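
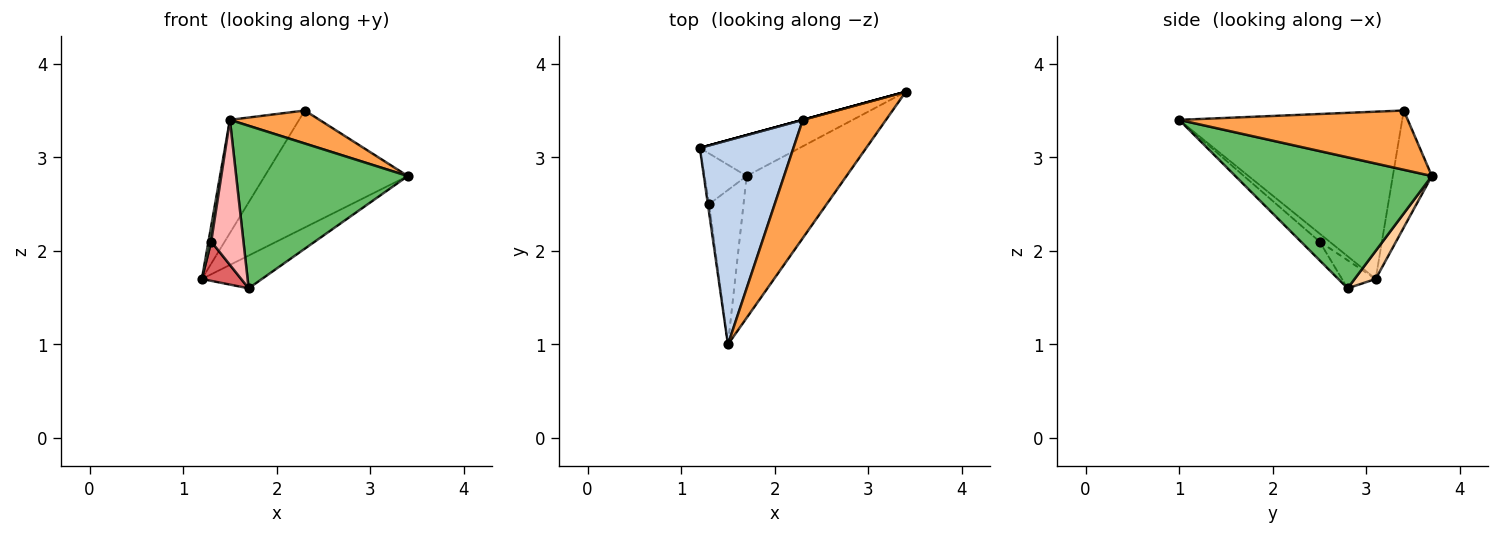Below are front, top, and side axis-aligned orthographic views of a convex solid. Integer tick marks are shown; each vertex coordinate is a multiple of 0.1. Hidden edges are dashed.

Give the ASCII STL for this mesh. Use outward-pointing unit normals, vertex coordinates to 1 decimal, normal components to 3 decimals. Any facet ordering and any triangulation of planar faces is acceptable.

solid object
 facet normal -0.263 0.965 0.000
  outer loop
   vertex 2.3 3.4 3.5
   vertex 3.4 3.7 2.8
   vertex 1.2 3.1 1.7
  endloop
 endfacet
 facet normal -0.842 0.261 0.471
  outer loop
   vertex 2.3 3.4 3.5
   vertex 1.2 3.1 1.7
   vertex 1.5 1.0 3.4
  endloop
 endfacet
 facet normal 0.566 -0.222 0.794
  outer loop
   vertex 2.3 3.4 3.5
   vertex 1.5 1.0 3.4
   vertex 3.4 3.7 2.8
  endloop
 endfacet
 facet normal 0.214 0.611 -0.762
  outer loop
   vertex 1.7 2.8 1.6
   vertex 1.2 3.1 1.7
   vertex 3.4 3.7 2.8
  endloop
 endfacet
 facet normal 0.653 -0.570 -0.498
  outer loop
   vertex 1.7 2.8 1.6
   vertex 3.4 3.7 2.8
   vertex 1.5 1.0 3.4
  endloop
 endfacet
 facet normal -0.951 -0.264 -0.159
  outer loop
   vertex 1.3 2.5 2.1
   vertex 1.5 1.0 3.4
   vertex 1.2 3.1 1.7
  endloop
 endfacet
 facet normal -0.466 -0.543 -0.699
  outer loop
   vertex 1.3 2.5 2.1
   vertex 1.2 3.1 1.7
   vertex 1.7 2.8 1.6
  endloop
 endfacet
 facet normal -0.369 -0.636 -0.677
  outer loop
   vertex 1.3 2.5 2.1
   vertex 1.7 2.8 1.6
   vertex 1.5 1.0 3.4
  endloop
 endfacet
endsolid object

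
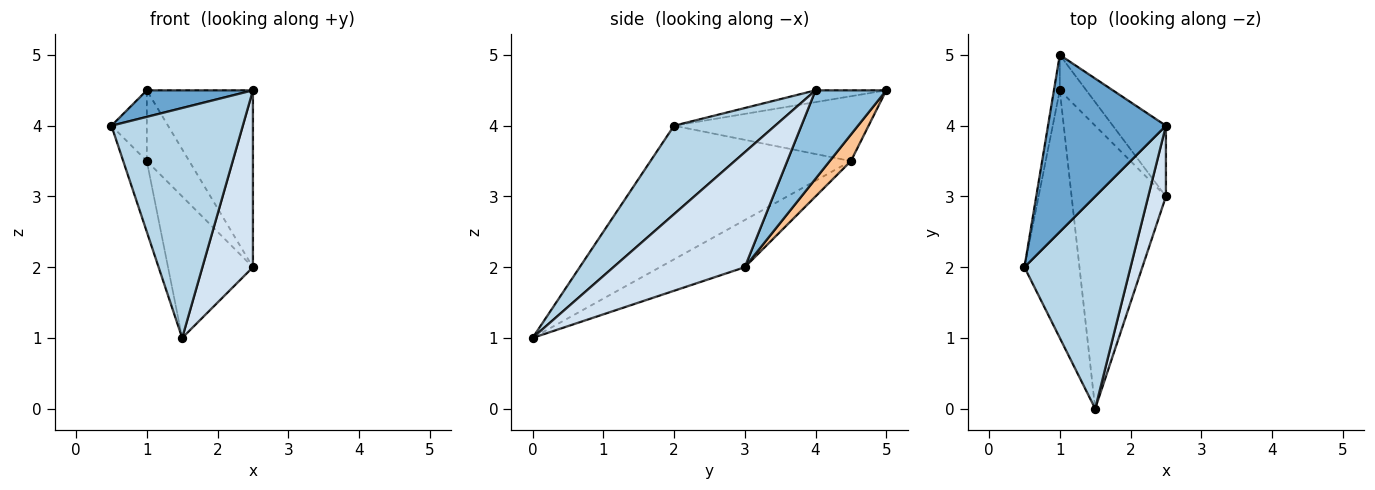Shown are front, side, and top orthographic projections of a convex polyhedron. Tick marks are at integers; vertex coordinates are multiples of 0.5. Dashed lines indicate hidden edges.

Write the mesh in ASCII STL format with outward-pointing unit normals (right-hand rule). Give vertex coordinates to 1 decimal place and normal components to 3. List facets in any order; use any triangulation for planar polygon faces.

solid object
 facet normal -0.098 -0.148 0.984
  outer loop
   vertex 2.5 4.0 4.5
   vertex 1.0 5.0 4.5
   vertex 0.5 2.0 4.0
  endloop
 endfacet
 facet normal 0.526 0.789 -0.316
  outer loop
   vertex 2.5 4.0 4.5
   vertex 2.5 3.0 2.0
   vertex 1.0 5.0 4.5
  endloop
 endfacet
 facet normal 0.492 -0.640 0.590
  outer loop
   vertex 2.5 4.0 4.5
   vertex 0.5 2.0 4.0
   vertex 1.5 0.0 1.0
  endloop
 endfacet
 facet normal 0.924 -0.355 0.142
  outer loop
   vertex 2.5 4.0 4.5
   vertex 1.5 0.0 1.0
   vertex 2.5 3.0 2.0
  endloop
 endfacet
 facet normal -0.980 0.178 -0.089
  outer loop
   vertex 1.0 4.5 3.5
   vertex 0.5 2.0 4.0
   vertex 1.0 5.0 4.5
  endloop
 endfacet
 facet normal -0.919 0.108 -0.379
  outer loop
   vertex 1.0 4.5 3.5
   vertex 1.5 0.0 1.0
   vertex 0.5 2.0 4.0
  endloop
 endfacet
 facet normal 0.408 0.816 -0.408
  outer loop
   vertex 1.0 4.5 3.5
   vertex 1.0 5.0 4.5
   vertex 2.5 3.0 2.0
  endloop
 endfacet
 facet normal -0.408 0.408 -0.816
  outer loop
   vertex 1.0 4.5 3.5
   vertex 2.5 3.0 2.0
   vertex 1.5 0.0 1.0
  endloop
 endfacet
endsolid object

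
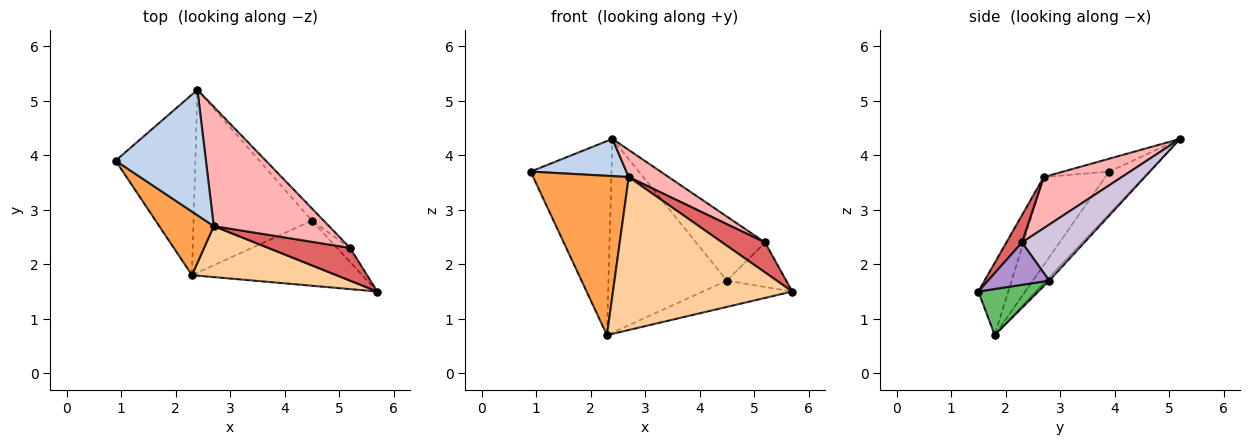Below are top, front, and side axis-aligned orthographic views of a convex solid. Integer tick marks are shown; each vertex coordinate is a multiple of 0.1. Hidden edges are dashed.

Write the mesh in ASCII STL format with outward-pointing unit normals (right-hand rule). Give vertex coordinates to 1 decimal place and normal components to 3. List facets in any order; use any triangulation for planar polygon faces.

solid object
 facet normal -0.340 0.688 -0.641
  outer loop
   vertex 2.3 1.8 0.7
   vertex 0.9 3.9 3.7
   vertex 2.4 5.2 4.3
  endloop
 endfacet
 facet normal -0.135 -0.282 0.950
  outer loop
   vertex 2.7 2.7 3.6
   vertex 2.4 5.2 4.3
   vertex 0.9 3.9 3.7
  endloop
 endfacet
 facet normal -0.514 -0.797 0.318
  outer loop
   vertex 2.7 2.7 3.6
   vertex 0.9 3.9 3.7
   vertex 2.3 1.8 0.7
  endloop
 endfacet
 facet normal -0.156 -0.937 0.312
  outer loop
   vertex 2.7 2.7 3.6
   vertex 2.3 1.8 0.7
   vertex 5.7 1.5 1.5
  endloop
 endfacet
 facet normal 0.244 0.363 -0.899
  outer loop
   vertex 4.5 2.8 1.7
   vertex 5.7 1.5 1.5
   vertex 2.3 1.8 0.7
  endloop
 endfacet
 facet normal -0.019 0.727 -0.686
  outer loop
   vertex 4.5 2.8 1.7
   vertex 2.3 1.8 0.7
   vertex 2.4 5.2 4.3
  endloop
 endfacet
 facet normal 0.239 -0.656 0.716
  outer loop
   vertex 5.2 2.3 2.4
   vertex 2.7 2.7 3.6
   vertex 5.7 1.5 1.5
  endloop
 endfacet
 facet normal 0.397 -0.203 0.895
  outer loop
   vertex 5.2 2.3 2.4
   vertex 2.4 5.2 4.3
   vertex 2.7 2.7 3.6
  endloop
 endfacet
 facet normal 0.701 0.680 -0.215
  outer loop
   vertex 5.2 2.3 2.4
   vertex 5.7 1.5 1.5
   vertex 4.5 2.8 1.7
  endloop
 endfacet
 facet normal 0.665 0.734 -0.141
  outer loop
   vertex 5.2 2.3 2.4
   vertex 4.5 2.8 1.7
   vertex 2.4 5.2 4.3
  endloop
 endfacet
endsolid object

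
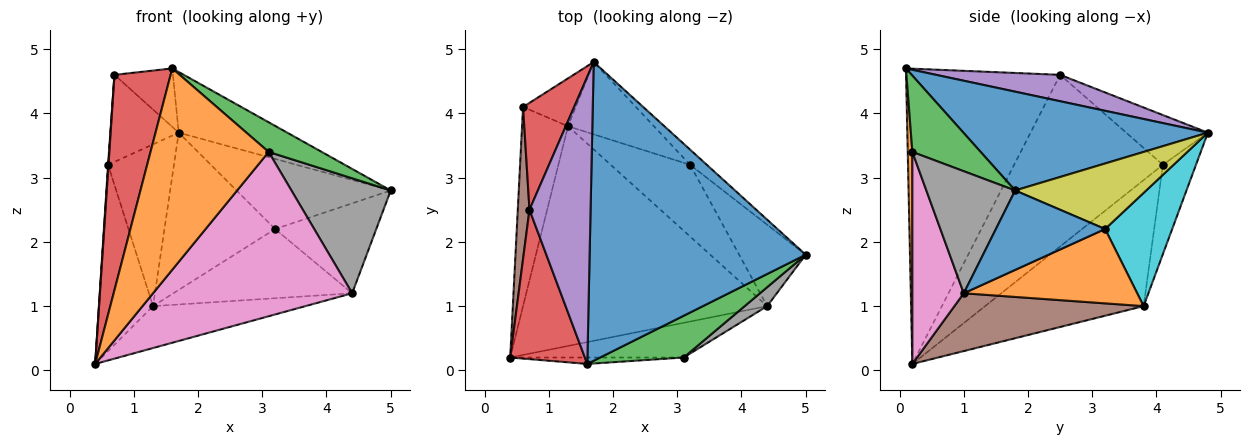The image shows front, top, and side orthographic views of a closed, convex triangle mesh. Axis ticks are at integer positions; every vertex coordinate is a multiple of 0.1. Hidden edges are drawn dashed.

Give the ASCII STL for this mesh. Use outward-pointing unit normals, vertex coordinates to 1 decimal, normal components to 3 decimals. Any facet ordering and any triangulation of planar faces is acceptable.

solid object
 facet normal 0.409 0.182 0.894
  outer loop
   vertex 1.6 0.1 4.7
   vertex 5.0 1.8 2.8
   vertex 1.7 4.8 3.7
  endloop
 endfacet
 facet normal 0.039 -0.999 -0.032
  outer loop
   vertex 3.1 0.2 3.4
   vertex 1.6 0.1 4.7
   vertex 0.4 0.2 0.1
  endloop
 endfacet
 facet normal 0.598 -0.464 0.654
  outer loop
   vertex 3.1 0.2 3.4
   vertex 5.0 1.8 2.8
   vertex 1.6 0.1 4.7
  endloop
 endfacet
 facet normal -0.914 -0.333 0.231
  outer loop
   vertex 0.7 2.5 4.6
   vertex 0.4 0.2 0.1
   vertex 1.6 0.1 4.7
  endloop
 endfacet
 facet normal 0.390 0.184 0.902
  outer loop
   vertex 0.7 2.5 4.6
   vertex 1.6 0.1 4.7
   vertex 1.7 4.8 3.7
  endloop
 endfacet
 facet normal 0.227 0.183 -0.957
  outer loop
   vertex 4.4 1.0 1.2
   vertex 0.4 0.2 0.1
   vertex 1.3 3.8 1.0
  endloop
 endfacet
 facet normal 0.245 -0.949 -0.200
  outer loop
   vertex 4.4 1.0 1.2
   vertex 3.1 0.2 3.4
   vertex 0.4 0.2 0.1
  endloop
 endfacet
 facet normal 0.662 -0.740 0.122
  outer loop
   vertex 4.4 1.0 1.2
   vertex 5.0 1.8 2.8
   vertex 3.1 0.2 3.4
  endloop
 endfacet
 facet normal 0.639 0.752 -0.163
  outer loop
   vertex 3.2 3.2 2.2
   vertex 1.7 4.8 3.7
   vertex 5.0 1.8 2.8
  endloop
 endfacet
 facet normal 0.483 0.796 -0.366
  outer loop
   vertex 3.2 3.2 2.2
   vertex 1.3 3.8 1.0
   vertex 1.7 4.8 3.7
  endloop
 endfacet
 facet normal 0.625 0.579 -0.524
  outer loop
   vertex 3.2 3.2 2.2
   vertex 5.0 1.8 2.8
   vertex 4.4 1.0 1.2
  endloop
 endfacet
 facet normal 0.559 0.576 -0.597
  outer loop
   vertex 3.2 3.2 2.2
   vertex 4.4 1.0 1.2
   vertex 1.3 3.8 1.0
  endloop
 endfacet
 facet normal -0.434 0.864 -0.256
  outer loop
   vertex 0.6 4.1 3.2
   vertex 1.7 4.8 3.7
   vertex 1.3 3.8 1.0
  endloop
 endfacet
 facet normal -0.602 0.504 0.619
  outer loop
   vertex 0.6 4.1 3.2
   vertex 0.7 2.5 4.6
   vertex 1.7 4.8 3.7
  endloop
 endfacet
 facet normal -0.895 0.305 -0.326
  outer loop
   vertex 0.6 4.1 3.2
   vertex 1.3 3.8 1.0
   vertex 0.4 0.2 0.1
  endloop
 endfacet
 facet normal -0.998 -0.003 0.068
  outer loop
   vertex 0.6 4.1 3.2
   vertex 0.4 0.2 0.1
   vertex 0.7 2.5 4.6
  endloop
 endfacet
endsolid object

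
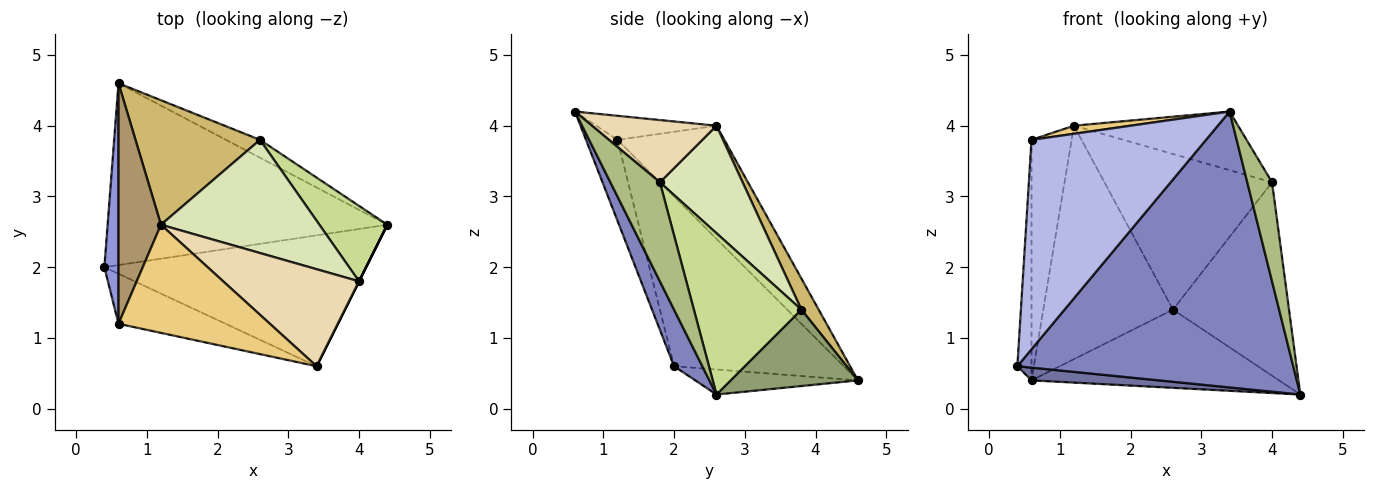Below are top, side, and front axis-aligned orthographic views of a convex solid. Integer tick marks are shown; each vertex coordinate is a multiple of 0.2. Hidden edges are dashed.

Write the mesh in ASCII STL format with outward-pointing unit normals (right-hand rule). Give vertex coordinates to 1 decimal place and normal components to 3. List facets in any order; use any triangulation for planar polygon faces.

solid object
 facet normal -0.089 -0.070 -0.994
  outer loop
   vertex 0.6 4.6 0.4
   vertex 4.4 2.6 0.2
   vertex 0.4 2.0 0.6
  endloop
 endfacet
 facet normal 0.092 -0.900 -0.427
  outer loop
   vertex 3.4 0.6 4.2
   vertex 0.4 2.0 0.6
   vertex 4.4 2.6 0.2
  endloop
 endfacet
 facet normal -0.993 0.083 0.083
  outer loop
   vertex 0.6 1.2 3.8
   vertex 0.6 4.6 0.4
   vertex 0.4 2.0 0.6
  endloop
 endfacet
 facet normal -0.173 -0.958 -0.229
  outer loop
   vertex 0.6 1.2 3.8
   vertex 0.4 2.0 0.6
   vertex 3.4 0.6 4.2
  endloop
 endfacet
 facet normal 0.448 0.871 -0.199
  outer loop
   vertex 2.6 3.8 1.4
   vertex 4.4 2.6 0.2
   vertex 0.6 4.6 0.4
  endloop
 endfacet
 facet normal 0.894 -0.447 0.000
  outer loop
   vertex 4.0 1.8 3.2
   vertex 3.4 0.6 4.2
   vertex 4.4 2.6 0.2
  endloop
 endfacet
 facet normal 0.654 0.705 0.275
  outer loop
   vertex 4.0 1.8 3.2
   vertex 4.4 2.6 0.2
   vertex 2.6 3.8 1.4
  endloop
 endfacet
 facet normal 0.371 0.751 0.546
  outer loop
   vertex 1.2 2.6 4.0
   vertex 4.0 1.8 3.2
   vertex 2.6 3.8 1.4
  endloop
 endfacet
 facet normal -0.883 0.331 0.331
  outer loop
   vertex 1.2 2.6 4.0
   vertex 0.6 4.6 0.4
   vertex 0.6 1.2 3.8
  endloop
 endfacet
 facet normal 0.117 0.876 0.467
  outer loop
   vertex 1.2 2.6 4.0
   vertex 2.6 3.8 1.4
   vertex 0.6 4.6 0.4
  endloop
 endfacet
 facet normal -0.156 -0.074 0.985
  outer loop
   vertex 1.2 2.6 4.0
   vertex 0.6 1.2 3.8
   vertex 3.4 0.6 4.2
  endloop
 endfacet
 facet normal 0.365 0.481 0.797
  outer loop
   vertex 1.2 2.6 4.0
   vertex 3.4 0.6 4.2
   vertex 4.0 1.8 3.2
  endloop
 endfacet
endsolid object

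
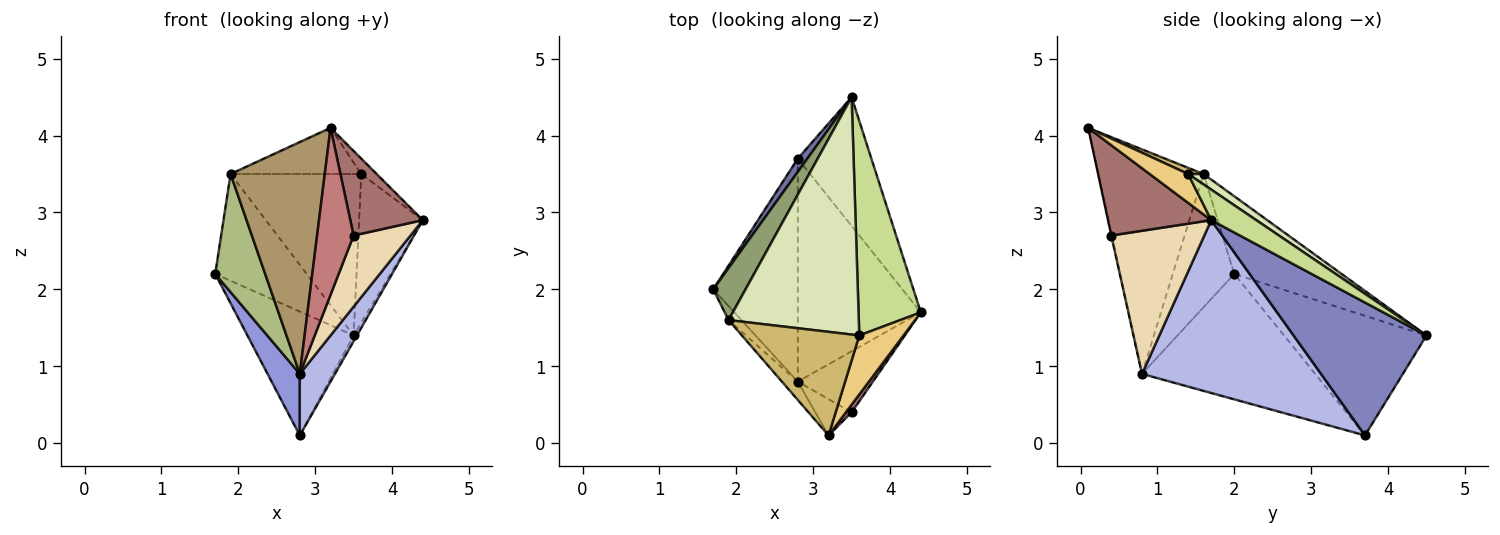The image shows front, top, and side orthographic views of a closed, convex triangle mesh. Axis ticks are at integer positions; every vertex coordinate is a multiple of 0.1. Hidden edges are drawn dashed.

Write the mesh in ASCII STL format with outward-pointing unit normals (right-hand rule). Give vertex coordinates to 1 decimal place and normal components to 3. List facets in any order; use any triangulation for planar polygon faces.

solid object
 facet normal -0.800 0.596 0.064
  outer loop
   vertex 2.8 3.7 0.1
   vertex 1.7 2.0 2.2
   vertex 3.5 4.5 1.4
  endloop
 endfacet
 facet normal 0.875 0.022 -0.484
  outer loop
   vertex 2.8 3.7 0.1
   vertex 3.5 4.5 1.4
   vertex 4.4 1.7 2.9
  endloop
 endfacet
 facet normal -0.819 -0.152 -0.553
  outer loop
   vertex 2.8 0.8 0.9
   vertex 1.7 2.0 2.2
   vertex 2.8 3.7 0.1
  endloop
 endfacet
 facet normal 0.805 -0.158 -0.573
  outer loop
   vertex 2.8 0.8 0.9
   vertex 2.8 3.7 0.1
   vertex 4.4 1.7 2.9
  endloop
 endfacet
 facet normal -0.725 0.619 0.302
  outer loop
   vertex 1.9 1.6 3.5
   vertex 3.5 4.5 1.4
   vertex 1.7 2.0 2.2
  endloop
 endfacet
 facet normal -0.774 -0.629 -0.074
  outer loop
   vertex 1.9 1.6 3.5
   vertex 1.7 2.0 2.2
   vertex 2.8 0.8 0.9
  endloop
 endfacet
 facet normal 0.374 0.528 0.762
  outer loop
   vertex 3.6 1.4 3.5
   vertex 4.4 1.7 2.9
   vertex 3.5 4.5 1.4
  endloop
 endfacet
 facet normal 0.066 0.561 0.825
  outer loop
   vertex 3.6 1.4 3.5
   vertex 3.5 4.5 1.4
   vertex 1.9 1.6 3.5
  endloop
 endfacet
 facet normal -0.744 -0.666 -0.053
  outer loop
   vertex 3.2 0.1 4.1
   vertex 1.9 1.6 3.5
   vertex 2.8 0.8 0.9
  endloop
 endfacet
 facet normal 0.048 0.406 0.912
  outer loop
   vertex 3.2 0.1 4.1
   vertex 3.6 1.4 3.5
   vertex 1.9 1.6 3.5
  endloop
 endfacet
 facet normal 0.534 0.213 0.818
  outer loop
   vertex 3.2 0.1 4.1
   vertex 4.4 1.7 2.9
   vertex 3.6 1.4 3.5
  endloop
 endfacet
 facet normal 0.779 -0.476 -0.409
  outer loop
   vertex 3.5 0.4 2.7
   vertex 2.8 0.8 0.9
   vertex 4.4 1.7 2.9
  endloop
 endfacet
 facet normal 0.817 -0.574 0.052
  outer loop
   vertex 3.5 0.4 2.7
   vertex 4.4 1.7 2.9
   vertex 3.2 0.1 4.1
  endloop
 endfacet
 facet normal -0.013 -0.977 -0.212
  outer loop
   vertex 3.5 0.4 2.7
   vertex 3.2 0.1 4.1
   vertex 2.8 0.8 0.9
  endloop
 endfacet
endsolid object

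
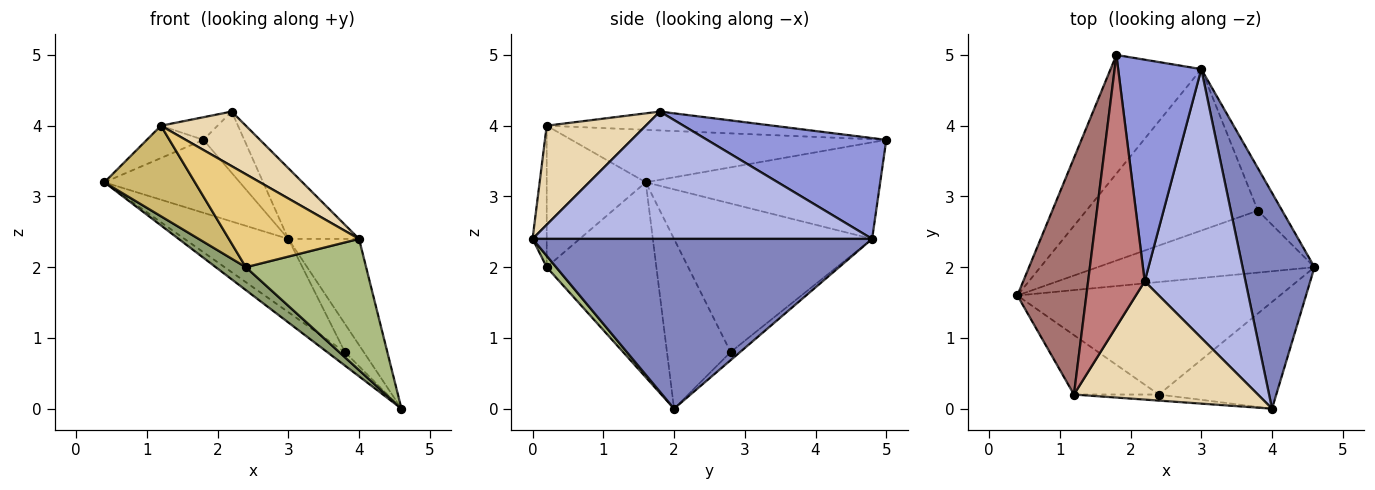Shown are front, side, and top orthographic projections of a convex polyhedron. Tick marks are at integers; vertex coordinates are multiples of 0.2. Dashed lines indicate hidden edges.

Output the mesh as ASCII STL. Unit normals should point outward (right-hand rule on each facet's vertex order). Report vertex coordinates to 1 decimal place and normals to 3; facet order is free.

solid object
 facet normal -0.672 0.388 -0.631
  outer loop
   vertex 3.0 4.8 2.4
   vertex 0.4 1.6 3.2
   vertex 1.8 5.0 3.8
  endloop
 endfacet
 facet normal 0.904 0.188 0.383
  outer loop
   vertex 3.0 4.8 2.4
   vertex 4.0 0.0 2.4
   vertex 4.6 2.0 0.0
  endloop
 endfacet
 facet normal 0.760 0.173 0.627
  outer loop
   vertex 3.0 4.8 2.4
   vertex 1.8 5.0 3.8
   vertex 2.2 1.8 4.2
  endloop
 endfacet
 facet normal 0.774 0.161 0.613
  outer loop
   vertex 3.0 4.8 2.4
   vertex 2.2 1.8 4.2
   vertex 4.0 0.0 2.4
  endloop
 endfacet
 facet normal -0.588 -0.161 -0.792
  outer loop
   vertex 2.4 0.2 2.0
   vertex 0.4 1.6 3.2
   vertex 4.6 2.0 0.0
  endloop
 endfacet
 facet normal 0.061 -0.774 -0.630
  outer loop
   vertex 2.4 0.2 2.0
   vertex 4.6 2.0 0.0
   vertex 4.0 0.0 2.4
  endloop
 endfacet
 facet normal -0.607 0.169 -0.776
  outer loop
   vertex 3.8 2.8 0.8
   vertex 4.6 2.0 0.0
   vertex 0.4 1.6 3.2
  endloop
 endfacet
 facet normal -0.619 0.324 -0.715
  outer loop
   vertex 3.8 2.8 0.8
   vertex 0.4 1.6 3.2
   vertex 3.0 4.8 2.4
  endloop
 endfacet
 facet normal -0.267 0.535 -0.802
  outer loop
   vertex 3.8 2.8 0.8
   vertex 3.0 4.8 2.4
   vertex 4.6 2.0 0.0
  endloop
 endfacet
 facet normal -0.675 -0.617 -0.405
  outer loop
   vertex 1.2 0.2 4.0
   vertex 0.4 1.6 3.2
   vertex 2.4 0.2 2.0
  endloop
 endfacet
 facet normal -0.108 -0.992 -0.065
  outer loop
   vertex 1.2 0.2 4.0
   vertex 2.4 0.2 2.0
   vertex 4.0 0.0 2.4
  endloop
 endfacet
 facet normal 0.439 -0.376 0.816
  outer loop
   vertex 1.2 0.2 4.0
   vertex 4.0 0.0 2.4
   vertex 2.2 1.8 4.2
  endloop
 endfacet
 facet normal -0.602 0.108 0.791
  outer loop
   vertex 1.2 0.2 4.0
   vertex 1.8 5.0 3.8
   vertex 0.4 1.6 3.2
  endloop
 endfacet
 facet normal -0.315 0.079 0.946
  outer loop
   vertex 1.2 0.2 4.0
   vertex 2.2 1.8 4.2
   vertex 1.8 5.0 3.8
  endloop
 endfacet
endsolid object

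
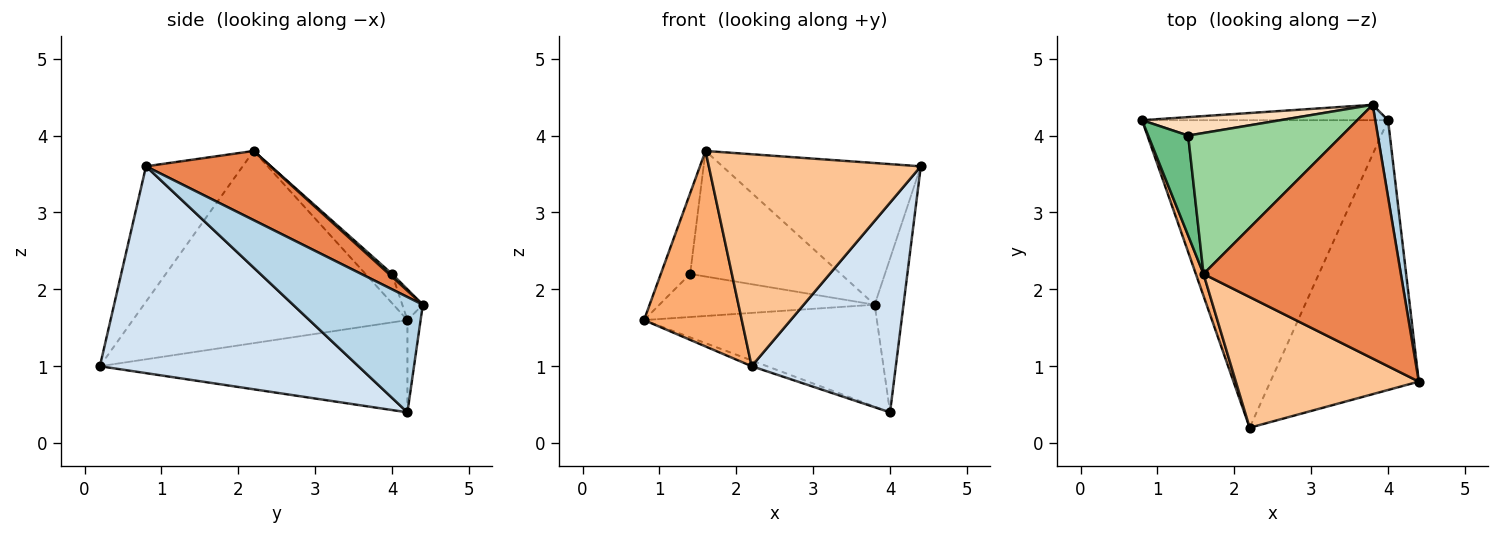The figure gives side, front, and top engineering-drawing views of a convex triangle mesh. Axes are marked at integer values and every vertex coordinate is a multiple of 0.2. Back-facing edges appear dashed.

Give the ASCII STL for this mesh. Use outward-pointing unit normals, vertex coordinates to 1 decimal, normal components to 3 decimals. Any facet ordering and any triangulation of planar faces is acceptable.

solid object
 facet normal -0.056 0.987 -0.149
  outer loop
   vertex 4.0 4.2 0.4
   vertex 0.8 4.2 1.6
   vertex 3.8 4.4 1.8
  endloop
 endfacet
 facet normal -0.351 0.018 -0.936
  outer loop
   vertex 4.0 4.2 0.4
   vertex 2.2 0.2 1.0
   vertex 0.8 4.2 1.6
  endloop
 endfacet
 facet normal 0.970 0.216 0.108
  outer loop
   vertex 4.0 4.2 0.4
   vertex 3.8 4.4 1.8
   vertex 4.4 0.8 3.6
  endloop
 endfacet
 facet normal 0.740 -0.413 -0.531
  outer loop
   vertex 4.0 4.2 0.4
   vertex 4.4 0.8 3.6
   vertex 2.2 0.2 1.0
  endloop
 endfacet
 facet normal 0.293 0.466 0.835
  outer loop
   vertex 1.6 2.2 3.8
   vertex 4.4 0.8 3.6
   vertex 3.8 4.4 1.8
  endloop
 endfacet
 facet normal -0.941 -0.335 0.038
  outer loop
   vertex 1.6 2.2 3.8
   vertex 0.8 4.2 1.6
   vertex 2.2 0.2 1.0
  endloop
 endfacet
 facet normal -0.362 -0.794 0.489
  outer loop
   vertex 1.6 2.2 3.8
   vertex 2.2 0.2 1.0
   vertex 4.4 0.8 3.6
  endloop
 endfacet
 facet normal -0.087 0.916 0.392
  outer loop
   vertex 1.4 4.0 2.2
   vertex 3.8 4.4 1.8
   vertex 0.8 4.2 1.6
  endloop
 endfacet
 facet normal -0.494 0.546 0.676
  outer loop
   vertex 1.4 4.0 2.2
   vertex 0.8 4.2 1.6
   vertex 1.6 2.2 3.8
  endloop
 endfacet
 facet normal 0.014 0.665 0.747
  outer loop
   vertex 1.4 4.0 2.2
   vertex 1.6 2.2 3.8
   vertex 3.8 4.4 1.8
  endloop
 endfacet
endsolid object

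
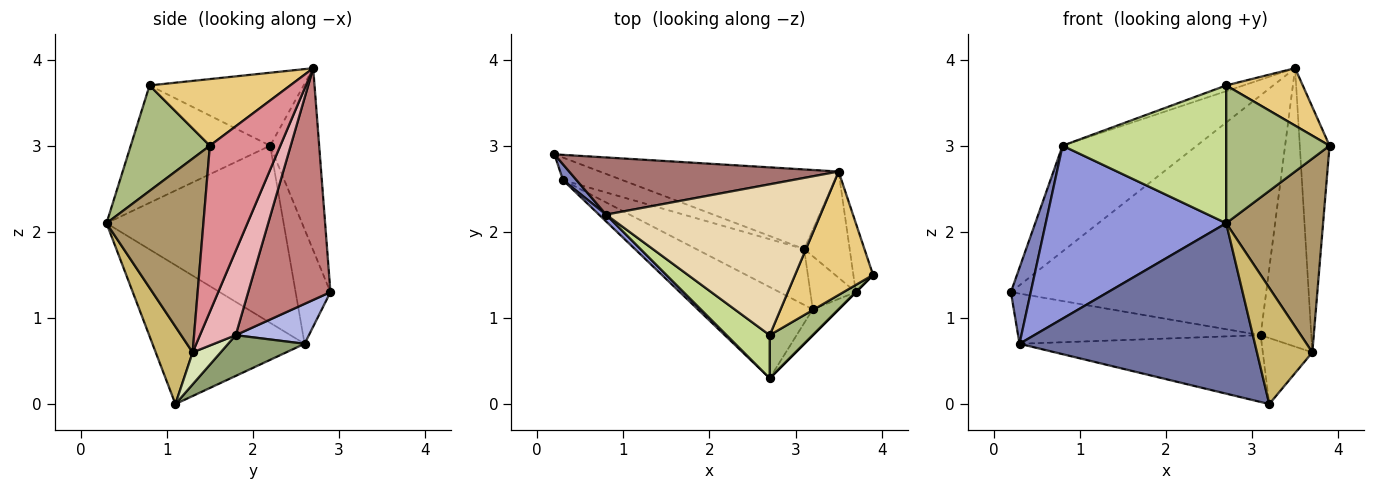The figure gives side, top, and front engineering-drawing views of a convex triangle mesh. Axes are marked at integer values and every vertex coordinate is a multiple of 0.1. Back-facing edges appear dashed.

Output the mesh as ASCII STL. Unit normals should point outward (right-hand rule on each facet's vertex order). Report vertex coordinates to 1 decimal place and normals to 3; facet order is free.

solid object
 facet normal -0.495 -0.766 -0.410
  outer loop
   vertex 0.3 2.6 0.7
   vertex 3.2 1.1 0.0
   vertex 2.7 0.3 2.1
  endloop
 endfacet
 facet normal -0.864 -0.493 0.102
  outer loop
   vertex 0.3 2.6 0.7
   vertex 0.8 2.2 3.0
   vertex 0.2 2.9 1.3
  endloop
 endfacet
 facet normal -0.700 -0.713 0.028
  outer loop
   vertex 0.3 2.6 0.7
   vertex 2.7 0.3 2.1
   vertex 0.8 2.2 3.0
  endloop
 endfacet
 facet normal 0.265 0.879 -0.395
  outer loop
   vertex 0.3 2.6 0.7
   vertex 0.2 2.9 1.3
   vertex 3.1 1.8 0.8
  endloop
 endfacet
 facet normal 0.235 0.746 -0.623
  outer loop
   vertex 0.3 2.6 0.7
   vertex 3.1 1.8 0.8
   vertex 3.2 1.1 0.0
  endloop
 endfacet
 facet normal 0.590 -0.771 0.241
  outer loop
   vertex 2.7 0.8 3.7
   vertex 2.7 0.3 2.1
   vertex 3.9 1.5 3.0
  endloop
 endfacet
 facet normal -0.631 -0.741 0.231
  outer loop
   vertex 2.7 0.8 3.7
   vertex 0.8 2.2 3.0
   vertex 2.7 0.3 2.1
  endloop
 endfacet
 facet normal 0.403 0.713 -0.574
  outer loop
   vertex 3.7 1.3 0.6
   vertex 3.2 1.1 0.0
   vertex 3.1 1.8 0.8
  endloop
 endfacet
 facet normal 0.707 -0.707 0.000
  outer loop
   vertex 3.7 1.3 0.6
   vertex 3.9 1.5 3.0
   vertex 2.7 0.3 2.1
  endloop
 endfacet
 facet normal 0.545 -0.818 -0.182
  outer loop
   vertex 3.7 1.3 0.6
   vertex 2.7 0.3 2.1
   vertex 3.2 1.1 0.0
  endloop
 endfacet
 facet normal 0.613 -0.333 0.717
  outer loop
   vertex 3.5 2.7 3.9
   vertex 2.7 0.8 3.7
   vertex 3.9 1.5 3.0
  endloop
 endfacet
 facet normal -0.322 0.036 0.946
  outer loop
   vertex 3.5 2.7 3.9
   vertex 0.8 2.2 3.0
   vertex 2.7 0.8 3.7
  endloop
 endfacet
 facet normal -0.306 0.837 0.453
  outer loop
   vertex 3.5 2.7 3.9
   vertex 0.2 2.9 1.3
   vertex 0.8 2.2 3.0
  endloop
 endfacet
 facet normal 0.292 0.908 -0.301
  outer loop
   vertex 3.5 2.7 3.9
   vertex 3.1 1.8 0.8
   vertex 0.2 2.9 1.3
  endloop
 endfacet
 facet normal 0.916 0.387 -0.109
  outer loop
   vertex 3.5 2.7 3.9
   vertex 3.9 1.5 3.0
   vertex 3.7 1.3 0.6
  endloop
 endfacet
 facet normal 0.551 0.780 -0.297
  outer loop
   vertex 3.5 2.7 3.9
   vertex 3.7 1.3 0.6
   vertex 3.1 1.8 0.8
  endloop
 endfacet
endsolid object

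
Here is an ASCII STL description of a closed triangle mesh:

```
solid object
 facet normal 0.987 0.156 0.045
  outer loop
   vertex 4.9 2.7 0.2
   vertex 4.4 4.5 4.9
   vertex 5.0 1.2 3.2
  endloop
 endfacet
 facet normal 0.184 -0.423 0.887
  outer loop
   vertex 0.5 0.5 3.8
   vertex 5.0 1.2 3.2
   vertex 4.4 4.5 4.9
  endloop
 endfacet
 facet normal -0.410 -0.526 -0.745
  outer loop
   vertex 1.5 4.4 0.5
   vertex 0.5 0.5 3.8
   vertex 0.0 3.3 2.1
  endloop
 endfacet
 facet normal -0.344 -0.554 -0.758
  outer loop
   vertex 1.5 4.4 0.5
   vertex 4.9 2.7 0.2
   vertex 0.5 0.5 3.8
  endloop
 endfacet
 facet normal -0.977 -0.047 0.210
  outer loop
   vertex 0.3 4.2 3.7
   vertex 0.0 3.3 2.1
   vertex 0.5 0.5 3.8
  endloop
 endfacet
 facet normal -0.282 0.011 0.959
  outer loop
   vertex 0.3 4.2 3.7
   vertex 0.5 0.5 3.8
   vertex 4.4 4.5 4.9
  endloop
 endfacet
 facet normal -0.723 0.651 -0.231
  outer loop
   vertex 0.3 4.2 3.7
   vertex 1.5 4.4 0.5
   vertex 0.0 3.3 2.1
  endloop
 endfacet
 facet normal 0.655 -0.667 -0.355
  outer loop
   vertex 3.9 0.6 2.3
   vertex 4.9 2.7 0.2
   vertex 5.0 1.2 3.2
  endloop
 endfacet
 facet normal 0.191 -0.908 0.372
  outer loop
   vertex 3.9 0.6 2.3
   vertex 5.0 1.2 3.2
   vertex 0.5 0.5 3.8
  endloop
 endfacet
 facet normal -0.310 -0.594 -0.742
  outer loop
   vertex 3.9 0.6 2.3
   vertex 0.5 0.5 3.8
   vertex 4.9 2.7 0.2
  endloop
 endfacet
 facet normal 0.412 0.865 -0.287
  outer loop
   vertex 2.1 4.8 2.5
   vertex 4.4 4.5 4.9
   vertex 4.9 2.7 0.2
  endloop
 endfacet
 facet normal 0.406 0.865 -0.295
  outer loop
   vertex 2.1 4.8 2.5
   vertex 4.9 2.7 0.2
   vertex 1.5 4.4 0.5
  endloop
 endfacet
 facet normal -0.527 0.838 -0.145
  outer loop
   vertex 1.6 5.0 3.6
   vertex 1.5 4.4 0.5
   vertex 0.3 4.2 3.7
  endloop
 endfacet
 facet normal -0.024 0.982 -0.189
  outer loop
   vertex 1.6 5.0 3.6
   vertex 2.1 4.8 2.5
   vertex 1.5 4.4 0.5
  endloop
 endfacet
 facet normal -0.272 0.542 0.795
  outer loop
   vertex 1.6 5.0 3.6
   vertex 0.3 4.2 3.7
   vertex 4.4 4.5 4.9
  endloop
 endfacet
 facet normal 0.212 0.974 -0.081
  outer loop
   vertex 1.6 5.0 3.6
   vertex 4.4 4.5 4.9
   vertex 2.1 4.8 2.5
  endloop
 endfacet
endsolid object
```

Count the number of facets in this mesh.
16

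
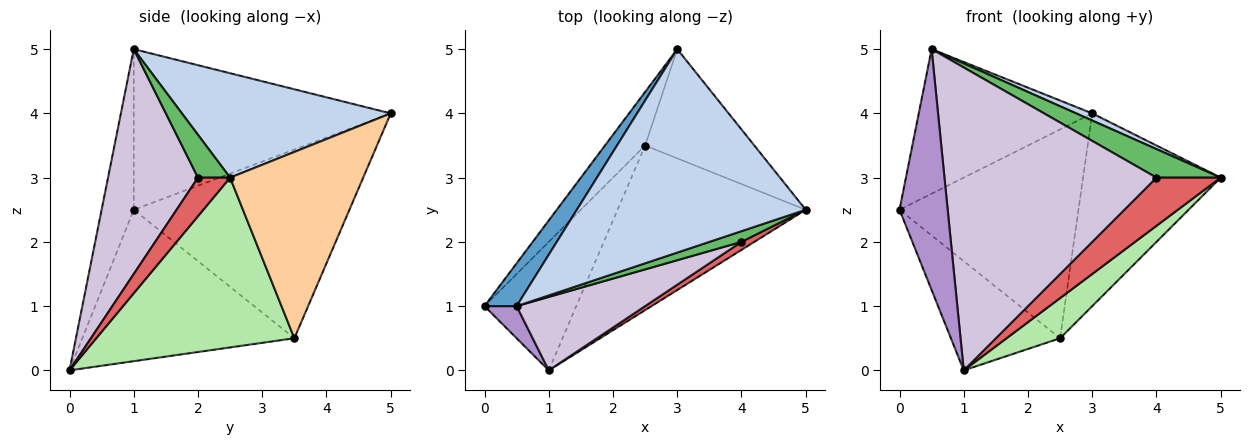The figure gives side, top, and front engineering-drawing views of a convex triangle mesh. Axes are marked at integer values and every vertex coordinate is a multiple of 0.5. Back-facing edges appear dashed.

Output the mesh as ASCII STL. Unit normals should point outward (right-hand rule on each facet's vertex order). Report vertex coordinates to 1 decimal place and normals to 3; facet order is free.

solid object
 facet normal -0.818 0.552 0.164
  outer loop
   vertex 0.5 1.0 5.0
   vertex 3.0 5.0 4.0
   vertex 0.0 1.0 2.5
  endloop
 endfacet
 facet normal 0.415 -0.032 0.909
  outer loop
   vertex 0.5 1.0 5.0
   vertex 5.0 2.5 3.0
   vertex 3.0 5.0 4.0
  endloop
 endfacet
 facet normal -0.759 0.630 -0.162
  outer loop
   vertex 2.5 3.5 0.5
   vertex 0.0 1.0 2.5
   vertex 3.0 5.0 4.0
  endloop
 endfacet
 facet normal 0.644 0.666 -0.377
  outer loop
   vertex 2.5 3.5 0.5
   vertex 3.0 5.0 4.0
   vertex 5.0 2.5 3.0
  endloop
 endfacet
 facet normal 0.424 -0.848 0.318
  outer loop
   vertex 4.0 2.0 3.0
   vertex 5.0 2.5 3.0
   vertex 0.5 1.0 5.0
  endloop
 endfacet
 facet normal 0.659 -0.178 -0.731
  outer loop
   vertex 1.0 0.0 0.0
   vertex 2.5 3.5 0.5
   vertex 5.0 2.5 3.0
  endloop
 endfacet
 facet normal 0.442 -0.885 0.147
  outer loop
   vertex 1.0 0.0 0.0
   vertex 5.0 2.5 3.0
   vertex 4.0 2.0 3.0
  endloop
 endfacet
 facet normal -0.783 0.403 -0.474
  outer loop
   vertex 1.0 0.0 0.0
   vertex 0.0 1.0 2.5
   vertex 2.5 3.5 0.5
  endloop
 endfacet
 facet normal -0.551 -0.827 0.110
  outer loop
   vertex 1.0 0.0 0.0
   vertex 0.5 1.0 5.0
   vertex 0.0 1.0 2.5
  endloop
 endfacet
 facet normal 0.381 -0.898 0.218
  outer loop
   vertex 1.0 0.0 0.0
   vertex 4.0 2.0 3.0
   vertex 0.5 1.0 5.0
  endloop
 endfacet
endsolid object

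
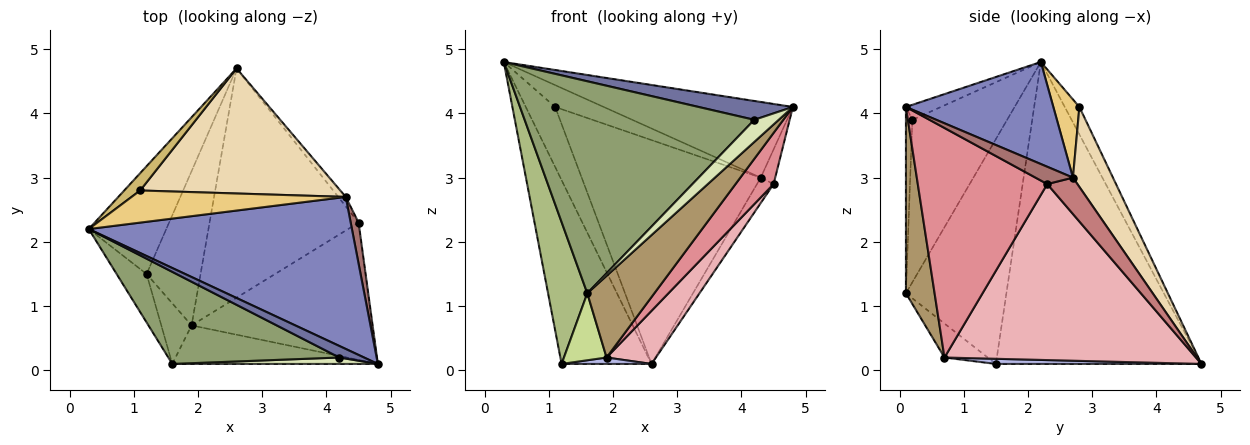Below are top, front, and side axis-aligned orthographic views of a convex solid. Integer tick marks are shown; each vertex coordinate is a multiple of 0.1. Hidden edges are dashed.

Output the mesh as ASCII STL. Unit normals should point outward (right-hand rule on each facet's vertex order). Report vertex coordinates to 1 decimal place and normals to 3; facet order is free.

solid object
 facet normal -0.302 -0.813 0.499
  outer loop
   vertex 4.2 0.2 3.9
   vertex 4.8 0.1 4.1
   vertex 0.3 2.2 4.8
  endloop
 endfacet
 facet normal 0.328 0.421 0.846
  outer loop
   vertex 4.3 2.7 3.0
   vertex 0.3 2.2 4.8
   vertex 4.8 0.1 4.1
  endloop
 endfacet
 facet normal -0.892 0.390 -0.229
  outer loop
   vertex 1.2 1.5 0.1
   vertex 0.3 2.2 4.8
   vertex 2.6 4.7 0.1
  endloop
 endfacet
 facet normal 0.095 -0.041 -0.995
  outer loop
   vertex 1.2 1.5 0.1
   vertex 2.6 4.7 0.1
   vertex 1.9 0.7 0.2
  endloop
 endfacet
 facet normal -0.354 -0.858 0.373
  outer loop
   vertex 1.6 0.1 1.2
   vertex 4.2 0.2 3.9
   vertex 0.3 2.2 4.8
  endloop
 endfacet
 facet normal -0.924 -0.361 -0.123
  outer loop
   vertex 1.6 0.1 1.2
   vertex 0.3 2.2 4.8
   vertex 1.2 1.5 0.1
  endloop
 endfacet
 facet normal -0.601 -0.593 -0.536
  outer loop
   vertex 1.6 0.1 1.2
   vertex 1.2 1.5 0.1
   vertex 1.9 0.7 0.2
  endloop
 endfacet
 facet normal -0.245 -0.931 0.271
  outer loop
   vertex 1.6 0.1 1.2
   vertex 4.8 0.1 4.1
   vertex 4.2 0.2 3.9
  endloop
 endfacet
 facet normal 0.361 -0.844 -0.398
  outer loop
   vertex 1.6 0.1 1.2
   vertex 1.9 0.7 0.2
   vertex 4.8 0.1 4.1
  endloop
 endfacet
 facet normal -0.431 0.867 0.250
  outer loop
   vertex 1.1 2.8 4.1
   vertex 2.6 4.7 0.1
   vertex 0.3 2.2 4.8
  endloop
 endfacet
 facet normal 0.289 0.538 0.792
  outer loop
   vertex 1.1 2.8 4.1
   vertex 0.3 2.2 4.8
   vertex 4.3 2.7 3.0
  endloop
 endfacet
 facet normal 0.191 0.857 0.479
  outer loop
   vertex 1.1 2.8 4.1
   vertex 4.3 2.7 3.0
   vertex 2.6 4.7 0.1
  endloop
 endfacet
 facet normal 0.858 0.331 0.392
  outer loop
   vertex 4.5 2.3 2.9
   vertex 4.3 2.7 3.0
   vertex 4.8 0.1 4.1
  endloop
 endfacet
 facet normal 0.862 0.475 -0.177
  outer loop
   vertex 4.5 2.3 2.9
   vertex 2.6 4.7 0.1
   vertex 4.3 2.7 3.0
  endloop
 endfacet
 facet normal 0.765 -0.225 -0.603
  outer loop
   vertex 4.5 2.3 2.9
   vertex 4.8 0.1 4.1
   vertex 1.9 0.7 0.2
  endloop
 endfacet
 facet normal 0.755 -0.148 -0.639
  outer loop
   vertex 4.5 2.3 2.9
   vertex 1.9 0.7 0.2
   vertex 2.6 4.7 0.1
  endloop
 endfacet
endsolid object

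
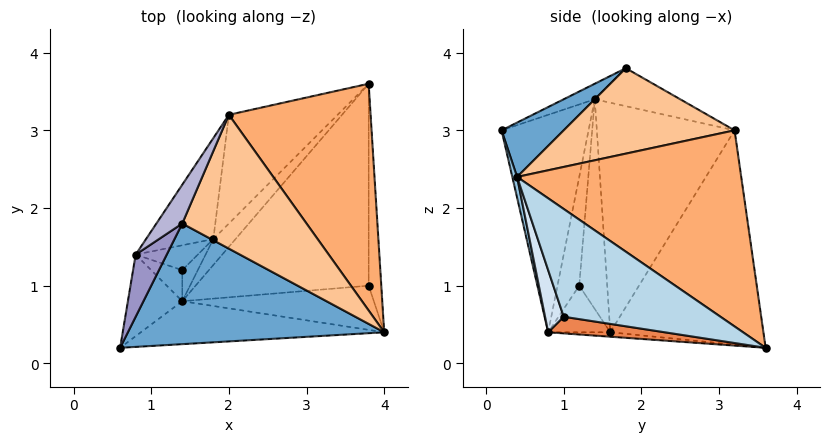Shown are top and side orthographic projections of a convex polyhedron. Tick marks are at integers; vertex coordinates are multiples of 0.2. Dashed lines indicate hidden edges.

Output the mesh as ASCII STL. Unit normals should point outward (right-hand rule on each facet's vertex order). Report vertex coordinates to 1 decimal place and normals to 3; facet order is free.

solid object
 facet normal 0.178 -0.510 0.841
  outer loop
   vertex 1.4 1.8 3.8
   vertex 0.6 0.2 3.0
   vertex 4.0 0.4 2.4
  endloop
 endfacet
 facet normal 0.019 -0.975 -0.219
  outer loop
   vertex 1.4 0.8 0.4
   vertex 4.0 0.4 2.4
   vertex 0.6 0.2 3.0
  endloop
 endfacet
 facet normal 0.993 -0.018 -0.116
  outer loop
   vertex 3.8 1.0 0.6
   vertex 3.8 3.6 0.2
   vertex 4.0 0.4 2.4
  endloop
 endfacet
 facet normal 0.105 -0.940 -0.325
  outer loop
   vertex 3.8 1.0 0.6
   vertex 4.0 0.4 2.4
   vertex 1.4 0.8 0.4
  endloop
 endfacet
 facet normal 0.095 -0.151 -0.984
  outer loop
   vertex 3.8 1.0 0.6
   vertex 1.4 0.8 0.4
   vertex 3.8 3.6 0.2
  endloop
 endfacet
 facet normal 0.738 0.413 0.534
  outer loop
   vertex 2.0 3.2 3.0
   vertex 4.0 0.4 2.4
   vertex 3.8 3.6 0.2
  endloop
 endfacet
 facet normal 0.552 0.222 0.803
  outer loop
   vertex 2.0 3.2 3.0
   vertex 1.4 1.8 3.8
   vertex 4.0 0.4 2.4
  endloop
 endfacet
 facet normal -0.195 0.098 -0.976
  outer loop
   vertex 1.8 1.6 0.4
   vertex 3.8 3.6 0.2
   vertex 1.4 0.8 0.4
  endloop
 endfacet
 facet normal -0.857 0.429 -0.286
  outer loop
   vertex 1.8 1.6 0.4
   vertex 1.4 0.8 0.4
   vertex 1.4 1.2 1.0
  endloop
 endfacet
 facet normal -0.681 0.646 -0.345
  outer loop
   vertex 1.8 1.6 0.4
   vertex 2.0 3.2 3.0
   vertex 3.8 3.6 0.2
  endloop
 endfacet
 facet normal -0.943 0.236 -0.236
  outer loop
   vertex 0.8 1.4 3.4
   vertex 1.4 0.8 0.4
   vertex 0.6 0.2 3.0
  endloop
 endfacet
 facet normal -0.889 0.381 -0.254
  outer loop
   vertex 0.8 1.4 3.4
   vertex 1.4 1.2 1.0
   vertex 1.4 0.8 0.4
  endloop
 endfacet
 facet normal -0.436 -0.218 0.873
  outer loop
   vertex 0.8 1.4 3.4
   vertex 0.6 0.2 3.0
   vertex 1.4 1.8 3.8
  endloop
 endfacet
 facet normal -0.684 0.560 0.467
  outer loop
   vertex 0.8 1.4 3.4
   vertex 1.4 1.8 3.8
   vertex 2.0 3.2 3.0
  endloop
 endfacet
 facet normal -0.846 0.470 -0.251
  outer loop
   vertex 0.8 1.4 3.4
   vertex 1.8 1.6 0.4
   vertex 1.4 1.2 1.0
  endloop
 endfacet
 facet normal -0.831 0.500 -0.244
  outer loop
   vertex 0.8 1.4 3.4
   vertex 2.0 3.2 3.0
   vertex 1.8 1.6 0.4
  endloop
 endfacet
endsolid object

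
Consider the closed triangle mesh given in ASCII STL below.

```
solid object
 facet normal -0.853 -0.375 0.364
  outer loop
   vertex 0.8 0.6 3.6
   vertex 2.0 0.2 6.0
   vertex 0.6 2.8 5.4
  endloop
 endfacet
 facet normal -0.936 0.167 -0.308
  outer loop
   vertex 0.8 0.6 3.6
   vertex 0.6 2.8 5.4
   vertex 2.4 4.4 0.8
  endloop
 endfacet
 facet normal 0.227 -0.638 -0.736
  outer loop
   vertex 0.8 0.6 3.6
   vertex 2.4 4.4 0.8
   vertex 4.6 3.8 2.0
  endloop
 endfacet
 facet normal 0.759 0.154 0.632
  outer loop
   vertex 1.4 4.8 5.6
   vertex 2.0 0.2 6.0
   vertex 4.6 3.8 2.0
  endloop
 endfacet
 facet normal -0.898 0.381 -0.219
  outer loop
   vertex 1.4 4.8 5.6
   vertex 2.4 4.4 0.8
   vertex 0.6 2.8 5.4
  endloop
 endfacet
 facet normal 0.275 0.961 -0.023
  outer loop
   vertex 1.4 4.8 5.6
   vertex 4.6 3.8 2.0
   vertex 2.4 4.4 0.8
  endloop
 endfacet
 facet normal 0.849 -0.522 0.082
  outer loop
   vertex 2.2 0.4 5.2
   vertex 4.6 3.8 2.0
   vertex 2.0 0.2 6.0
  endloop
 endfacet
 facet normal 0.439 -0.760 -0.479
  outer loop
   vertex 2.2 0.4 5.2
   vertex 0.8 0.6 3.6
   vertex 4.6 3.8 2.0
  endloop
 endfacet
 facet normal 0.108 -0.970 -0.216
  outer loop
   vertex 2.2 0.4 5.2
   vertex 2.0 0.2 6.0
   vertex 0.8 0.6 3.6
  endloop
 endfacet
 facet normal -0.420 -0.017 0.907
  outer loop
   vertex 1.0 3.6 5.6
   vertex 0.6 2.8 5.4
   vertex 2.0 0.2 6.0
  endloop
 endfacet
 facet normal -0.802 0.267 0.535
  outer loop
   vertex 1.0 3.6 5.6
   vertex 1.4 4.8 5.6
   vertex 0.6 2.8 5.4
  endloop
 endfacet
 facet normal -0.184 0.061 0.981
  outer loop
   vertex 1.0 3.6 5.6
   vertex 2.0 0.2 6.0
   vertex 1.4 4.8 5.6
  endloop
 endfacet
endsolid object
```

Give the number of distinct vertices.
8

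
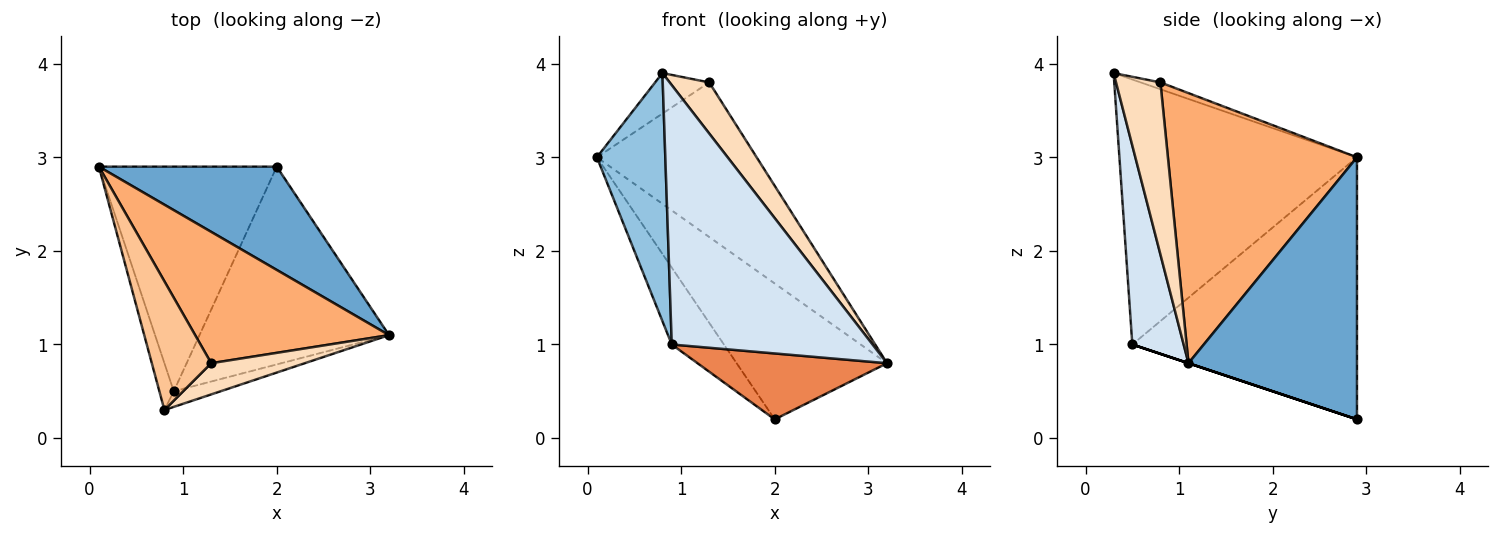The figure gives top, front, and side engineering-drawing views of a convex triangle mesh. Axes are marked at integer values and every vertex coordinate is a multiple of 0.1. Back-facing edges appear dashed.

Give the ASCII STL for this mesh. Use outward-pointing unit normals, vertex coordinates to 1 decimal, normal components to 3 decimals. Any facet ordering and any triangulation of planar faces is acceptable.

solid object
 facet normal 0.666 0.594 0.452
  outer loop
   vertex 2.0 2.9 0.2
   vertex 0.1 2.9 3.0
   vertex 3.2 1.1 0.8
  endloop
 endfacet
 facet normal -0.960 -0.276 -0.052
  outer loop
   vertex 0.9 0.5 1.0
   vertex 0.8 0.3 3.9
   vertex 0.1 2.9 3.0
  endloop
 endfacet
 facet normal -0.813 0.189 -0.551
  outer loop
   vertex 0.9 0.5 1.0
   vertex 0.1 2.9 3.0
   vertex 2.0 2.9 0.2
  endloop
 endfacet
 facet normal 0.247 -0.967 -0.058
  outer loop
   vertex 0.9 0.5 1.0
   vertex 3.2 1.1 0.8
   vertex 0.8 0.3 3.9
  endloop
 endfacet
 facet normal 0.000 -0.316 -0.949
  outer loop
   vertex 0.9 0.5 1.0
   vertex 2.0 2.9 0.2
   vertex 3.2 1.1 0.8
  endloop
 endfacet
 facet normal 0.670 0.566 0.481
  outer loop
   vertex 1.3 0.8 3.8
   vertex 3.2 1.1 0.8
   vertex 0.1 2.9 3.0
  endloop
 endfacet
 facet normal -0.109 0.299 0.948
  outer loop
   vertex 1.3 0.8 3.8
   vertex 0.1 2.9 3.0
   vertex 0.8 0.3 3.9
  endloop
 endfacet
 facet normal 0.692 -0.616 0.376
  outer loop
   vertex 1.3 0.8 3.8
   vertex 0.8 0.3 3.9
   vertex 3.2 1.1 0.8
  endloop
 endfacet
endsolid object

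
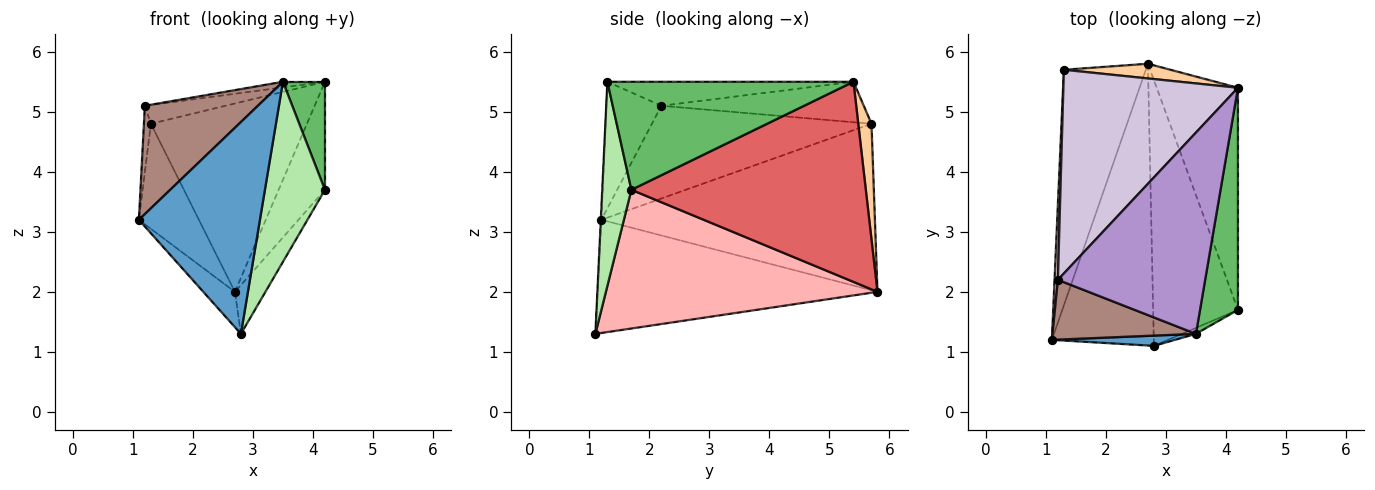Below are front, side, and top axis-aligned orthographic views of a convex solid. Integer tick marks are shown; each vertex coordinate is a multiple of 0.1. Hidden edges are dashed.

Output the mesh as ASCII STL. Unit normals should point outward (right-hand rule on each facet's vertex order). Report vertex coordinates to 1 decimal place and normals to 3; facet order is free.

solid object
 facet normal -0.005 -0.999 0.048
  outer loop
   vertex 2.8 1.1 1.3
   vertex 3.5 1.3 5.5
   vertex 1.1 1.2 3.2
  endloop
 endfacet
 facet normal -0.740 0.084 -0.667
  outer loop
   vertex 2.7 5.8 2.0
   vertex 2.8 1.1 1.3
   vertex 1.1 1.2 3.2
  endloop
 endfacet
 facet normal -0.880 0.193 -0.433
  outer loop
   vertex 1.3 5.7 4.8
   vertex 2.7 5.8 2.0
   vertex 1.1 1.2 3.2
  endloop
 endfacet
 facet normal 0.084 0.993 0.078
  outer loop
   vertex 1.3 5.7 4.8
   vertex 4.2 5.4 5.5
   vertex 2.7 5.8 2.0
  endloop
 endfacet
 facet normal 0.932 -0.159 0.327
  outer loop
   vertex 4.2 1.7 3.7
   vertex 4.2 5.4 5.5
   vertex 3.5 1.3 5.5
  endloop
 endfacet
 facet normal 0.437 -0.899 -0.030
  outer loop
   vertex 4.2 1.7 3.7
   vertex 3.5 1.3 5.5
   vertex 2.8 1.1 1.3
  endloop
 endfacet
 facet normal 0.911 0.180 -0.370
  outer loop
   vertex 4.2 1.7 3.7
   vertex 2.7 5.8 2.0
   vertex 4.2 5.4 5.5
  endloop
 endfacet
 facet normal 0.849 0.095 -0.519
  outer loop
   vertex 4.2 1.7 3.7
   vertex 2.8 1.1 1.3
   vertex 2.7 5.8 2.0
  endloop
 endfacet
 facet normal -0.161 0.027 0.987
  outer loop
   vertex 1.2 2.2 5.1
   vertex 3.5 1.3 5.5
   vertex 4.2 5.4 5.5
  endloop
 endfacet
 facet normal -0.225 0.090 0.970
  outer loop
   vertex 1.2 2.2 5.1
   vertex 4.2 5.4 5.5
   vertex 1.3 5.7 4.8
  endloop
 endfacet
 facet normal -0.392 -0.805 0.444
  outer loop
   vertex 1.2 2.2 5.1
   vertex 1.1 1.2 3.2
   vertex 3.5 1.3 5.5
  endloop
 endfacet
 facet normal -0.999 0.032 0.036
  outer loop
   vertex 1.2 2.2 5.1
   vertex 1.3 5.7 4.8
   vertex 1.1 1.2 3.2
  endloop
 endfacet
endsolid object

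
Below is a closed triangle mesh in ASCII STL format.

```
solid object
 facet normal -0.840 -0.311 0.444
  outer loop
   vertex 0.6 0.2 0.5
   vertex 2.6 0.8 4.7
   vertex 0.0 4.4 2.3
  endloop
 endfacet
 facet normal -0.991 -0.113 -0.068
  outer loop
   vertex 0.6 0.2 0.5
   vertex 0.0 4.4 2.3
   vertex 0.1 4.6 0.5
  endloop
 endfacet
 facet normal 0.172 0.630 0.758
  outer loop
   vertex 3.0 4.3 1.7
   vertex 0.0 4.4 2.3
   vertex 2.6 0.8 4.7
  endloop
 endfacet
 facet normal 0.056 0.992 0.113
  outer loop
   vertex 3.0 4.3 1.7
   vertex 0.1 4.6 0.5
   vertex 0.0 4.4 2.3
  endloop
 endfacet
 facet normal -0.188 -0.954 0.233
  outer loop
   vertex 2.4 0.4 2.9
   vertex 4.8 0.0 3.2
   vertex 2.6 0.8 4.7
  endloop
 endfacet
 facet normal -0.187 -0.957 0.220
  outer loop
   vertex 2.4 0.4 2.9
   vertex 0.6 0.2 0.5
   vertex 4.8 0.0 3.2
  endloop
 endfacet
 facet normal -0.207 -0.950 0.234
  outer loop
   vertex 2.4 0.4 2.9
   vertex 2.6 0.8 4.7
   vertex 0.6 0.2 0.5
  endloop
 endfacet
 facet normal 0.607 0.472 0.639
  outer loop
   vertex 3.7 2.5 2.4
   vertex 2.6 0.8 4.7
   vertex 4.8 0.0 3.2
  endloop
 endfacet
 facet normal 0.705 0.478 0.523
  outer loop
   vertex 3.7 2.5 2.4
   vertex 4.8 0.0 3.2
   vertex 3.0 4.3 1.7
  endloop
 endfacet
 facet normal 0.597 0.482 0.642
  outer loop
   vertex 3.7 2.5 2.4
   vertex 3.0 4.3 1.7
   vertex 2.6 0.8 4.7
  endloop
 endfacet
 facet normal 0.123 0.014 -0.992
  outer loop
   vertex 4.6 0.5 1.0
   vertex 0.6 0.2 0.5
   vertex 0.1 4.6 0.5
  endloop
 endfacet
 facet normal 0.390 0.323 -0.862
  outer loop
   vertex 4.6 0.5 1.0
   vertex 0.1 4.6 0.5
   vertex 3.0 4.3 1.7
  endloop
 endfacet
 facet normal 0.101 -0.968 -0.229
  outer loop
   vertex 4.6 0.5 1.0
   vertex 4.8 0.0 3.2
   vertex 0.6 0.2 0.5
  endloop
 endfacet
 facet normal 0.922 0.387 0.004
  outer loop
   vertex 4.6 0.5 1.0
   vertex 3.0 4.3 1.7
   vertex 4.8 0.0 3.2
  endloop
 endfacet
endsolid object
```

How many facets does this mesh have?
14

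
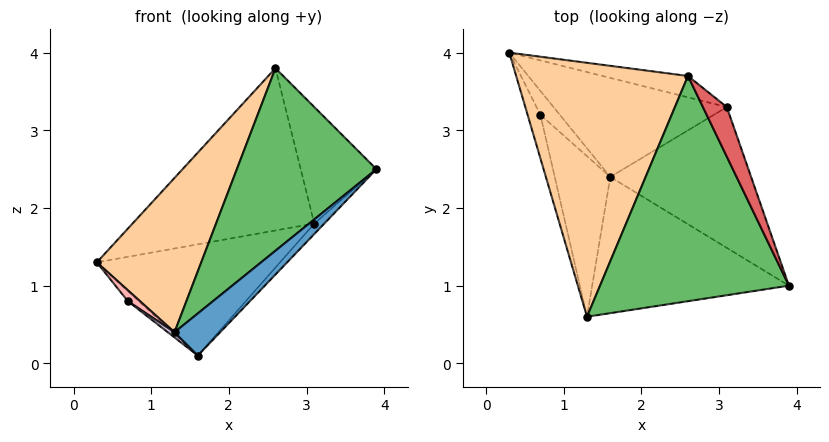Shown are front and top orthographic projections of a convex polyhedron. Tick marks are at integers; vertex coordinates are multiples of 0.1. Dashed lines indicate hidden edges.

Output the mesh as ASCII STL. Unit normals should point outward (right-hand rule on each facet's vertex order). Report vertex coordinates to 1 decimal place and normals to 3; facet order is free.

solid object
 facet normal 0.633 -0.229 -0.740
  outer loop
   vertex 1.6 2.4 0.1
   vertex 3.9 1.0 2.5
   vertex 1.3 0.6 0.4
  endloop
 endfacet
 facet normal 0.292 0.714 -0.636
  outer loop
   vertex 3.1 3.3 1.8
   vertex 1.6 2.4 0.1
   vertex 0.3 4.0 1.3
  endloop
 endfacet
 facet normal 0.736 0.050 -0.676
  outer loop
   vertex 3.1 3.3 1.8
   vertex 3.9 1.0 2.5
   vertex 1.6 2.4 0.1
  endloop
 endfacet
 facet normal -0.706 -0.368 0.605
  outer loop
   vertex 2.6 3.7 3.8
   vertex 0.3 4.0 1.3
   vertex 1.3 0.6 0.4
  endloop
 endfacet
 facet normal -0.469 -0.556 0.686
  outer loop
   vertex 2.6 3.7 3.8
   vertex 1.3 0.6 0.4
   vertex 3.9 1.0 2.5
  endloop
 endfacet
 facet normal 0.262 0.957 -0.126
  outer loop
   vertex 2.6 3.7 3.8
   vertex 3.1 3.3 1.8
   vertex 0.3 4.0 1.3
  endloop
 endfacet
 facet normal 0.917 0.367 0.156
  outer loop
   vertex 2.6 3.7 3.8
   vertex 3.9 1.0 2.5
   vertex 3.1 3.3 1.8
  endloop
 endfacet
 facet normal -0.862 -0.123 -0.492
  outer loop
   vertex 0.7 3.2 0.8
   vertex 1.3 0.6 0.4
   vertex 0.3 4.0 1.3
  endloop
 endfacet
 facet normal -0.345 0.367 -0.864
  outer loop
   vertex 0.7 3.2 0.8
   vertex 0.3 4.0 1.3
   vertex 1.6 2.4 0.1
  endloop
 endfacet
 facet normal -0.628 -0.025 -0.778
  outer loop
   vertex 0.7 3.2 0.8
   vertex 1.6 2.4 0.1
   vertex 1.3 0.6 0.4
  endloop
 endfacet
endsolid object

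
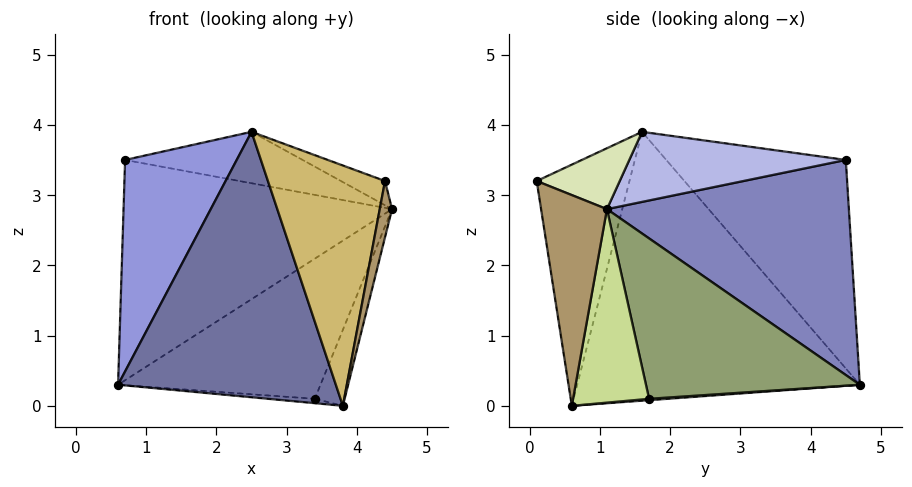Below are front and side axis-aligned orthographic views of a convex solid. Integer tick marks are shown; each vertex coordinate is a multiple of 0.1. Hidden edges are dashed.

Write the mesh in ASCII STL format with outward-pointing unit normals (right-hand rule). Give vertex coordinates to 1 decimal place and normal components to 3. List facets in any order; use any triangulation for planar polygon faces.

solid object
 facet normal -0.788 -0.607 -0.107
  outer loop
   vertex 3.8 0.6 0.0
   vertex 2.5 1.6 3.9
   vertex 0.6 4.7 0.3
  endloop
 endfacet
 facet normal 0.669 0.743 0.026
  outer loop
   vertex 0.7 4.5 3.5
   vertex 4.5 1.1 2.8
   vertex 0.6 4.7 0.3
  endloop
 endfacet
 facet normal -0.849 -0.528 -0.006
  outer loop
   vertex 0.7 4.5 3.5
   vertex 0.6 4.7 0.3
   vertex 2.5 1.6 3.9
  endloop
 endfacet
 facet normal 0.516 0.423 0.745
  outer loop
   vertex 0.7 4.5 3.5
   vertex 2.5 1.6 3.9
   vertex 4.5 1.1 2.8
  endloop
 endfacet
 facet normal 0.719 0.680 -0.142
  outer loop
   vertex 3.4 1.7 0.1
   vertex 0.6 4.7 0.3
   vertex 4.5 1.1 2.8
  endloop
 endfacet
 facet normal 0.042 0.106 -0.993
  outer loop
   vertex 3.4 1.7 0.1
   vertex 3.8 0.6 0.0
   vertex 0.6 4.7 0.3
  endloop
 endfacet
 facet normal 0.892 0.350 -0.286
  outer loop
   vertex 3.4 1.7 0.1
   vertex 4.5 1.1 2.8
   vertex 3.8 0.6 0.0
  endloop
 endfacet
 facet normal 0.515 0.273 0.812
  outer loop
   vertex 4.4 0.1 3.2
   vertex 4.5 1.1 2.8
   vertex 2.5 1.6 3.9
  endloop
 endfacet
 facet normal 0.961 -0.179 -0.208
  outer loop
   vertex 4.4 0.1 3.2
   vertex 3.8 0.6 0.0
   vertex 4.5 1.1 2.8
  endloop
 endfacet
 facet normal -0.621 -0.784 -0.006
  outer loop
   vertex 4.4 0.1 3.2
   vertex 2.5 1.6 3.9
   vertex 3.8 0.6 0.0
  endloop
 endfacet
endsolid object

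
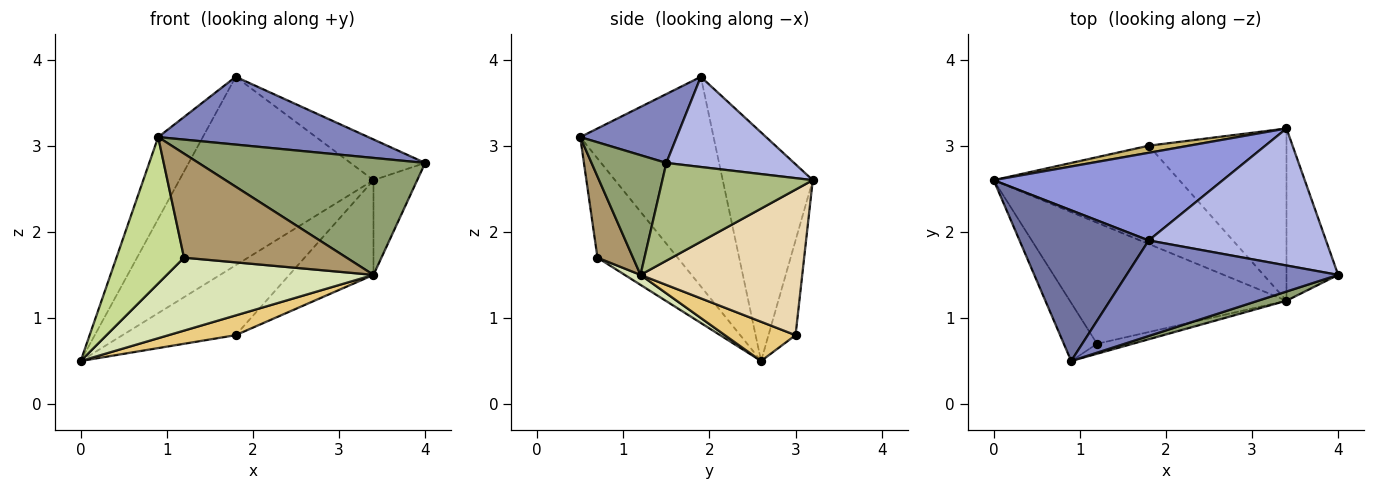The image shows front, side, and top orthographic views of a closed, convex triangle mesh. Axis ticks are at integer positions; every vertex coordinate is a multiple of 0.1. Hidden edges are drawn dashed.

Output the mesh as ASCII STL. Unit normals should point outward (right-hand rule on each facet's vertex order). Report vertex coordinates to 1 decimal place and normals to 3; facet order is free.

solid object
 facet normal -0.819 0.274 0.505
  outer loop
   vertex 1.8 1.9 3.8
   vertex 0.0 2.6 0.5
   vertex 0.9 0.5 3.1
  endloop
 endfacet
 facet normal 0.257 -0.559 0.788
  outer loop
   vertex 1.8 1.9 3.8
   vertex 0.9 0.5 3.1
   vertex 4.0 1.5 2.8
  endloop
 endfacet
 facet normal -0.388 0.836 0.389
  outer loop
   vertex 3.4 3.2 2.6
   vertex 0.0 2.6 0.5
   vertex 1.8 1.9 3.8
  endloop
 endfacet
 facet normal 0.438 0.256 0.862
  outer loop
   vertex 3.4 3.2 2.6
   vertex 1.8 1.9 3.8
   vertex 4.0 1.5 2.8
  endloop
 endfacet
 facet normal 0.313 -0.947 0.074
  outer loop
   vertex 3.4 1.2 1.5
   vertex 4.0 1.5 2.8
   vertex 0.9 0.5 3.1
  endloop
 endfacet
 facet normal 0.856 0.249 -0.453
  outer loop
   vertex 3.4 1.2 1.5
   vertex 3.4 3.2 2.6
   vertex 4.0 1.5 2.8
  endloop
 endfacet
 facet normal -0.741 -0.624 -0.248
  outer loop
   vertex 1.2 0.7 1.7
   vertex 0.9 0.5 3.1
   vertex 0.0 2.6 0.5
  endloop
 endfacet
 facet normal 0.039 -0.516 -0.856
  outer loop
   vertex 1.2 0.7 1.7
   vertex 0.0 2.6 0.5
   vertex 3.4 1.2 1.5
  endloop
 endfacet
 facet normal 0.213 -0.973 -0.093
  outer loop
   vertex 1.2 0.7 1.7
   vertex 3.4 1.2 1.5
   vertex 0.9 0.5 3.1
  endloop
 endfacet
 facet normal -0.231 0.968 0.098
  outer loop
   vertex 1.8 3.0 0.8
   vertex 0.0 2.6 0.5
   vertex 3.4 3.2 2.6
  endloop
 endfacet
 facet normal 0.203 -0.193 -0.960
  outer loop
   vertex 1.8 3.0 0.8
   vertex 3.4 1.2 1.5
   vertex 0.0 2.6 0.5
  endloop
 endfacet
 facet normal 0.679 0.354 -0.643
  outer loop
   vertex 1.8 3.0 0.8
   vertex 3.4 3.2 2.6
   vertex 3.4 1.2 1.5
  endloop
 endfacet
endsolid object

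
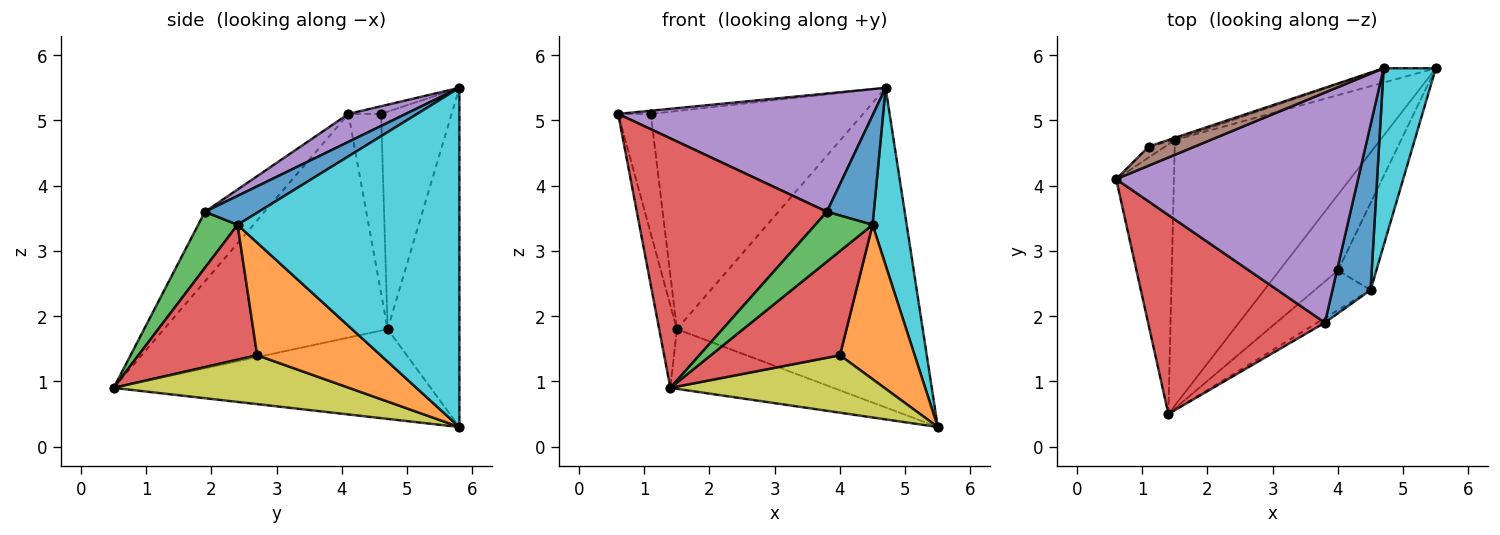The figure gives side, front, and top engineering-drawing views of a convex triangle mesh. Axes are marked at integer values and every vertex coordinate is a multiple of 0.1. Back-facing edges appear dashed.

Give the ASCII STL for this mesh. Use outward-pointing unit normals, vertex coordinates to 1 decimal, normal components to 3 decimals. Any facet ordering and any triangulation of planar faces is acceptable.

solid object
 facet normal -0.965 0.076 -0.249
  outer loop
   vertex 1.5 4.7 1.8
   vertex 1.4 0.5 0.9
   vertex 0.6 4.1 5.1
  endloop
 endfacet
 facet normal -0.392 0.202 -0.898
  outer loop
   vertex 1.5 4.7 1.8
   vertex 5.5 5.8 0.3
   vertex 1.4 0.5 0.9
  endloop
 endfacet
 facet normal -0.280 0.959 -0.043
  outer loop
   vertex 1.5 4.7 1.8
   vertex 4.7 5.8 5.5
   vertex 5.5 5.8 0.3
  endloop
 endfacet
 facet normal -0.238 -0.759 0.605
  outer loop
   vertex 3.8 1.9 3.6
   vertex 0.6 4.1 5.1
   vertex 1.4 0.5 0.9
  endloop
 endfacet
 facet normal 0.102 -0.455 0.885
  outer loop
   vertex 3.8 1.9 3.6
   vertex 4.7 5.8 5.5
   vertex 0.6 4.1 5.1
  endloop
 endfacet
 facet normal -0.162 0.162 0.973
  outer loop
   vertex 1.1 4.6 5.1
   vertex 0.6 4.1 5.1
   vertex 4.7 5.8 5.5
  endloop
 endfacet
 facet normal -0.706 0.706 -0.064
  outer loop
   vertex 1.1 4.6 5.1
   vertex 1.5 4.7 1.8
   vertex 0.6 4.1 5.1
  endloop
 endfacet
 facet normal -0.315 0.949 -0.009
  outer loop
   vertex 1.1 4.6 5.1
   vertex 4.7 5.8 5.5
   vertex 1.5 4.7 1.8
  endloop
 endfacet
 facet normal 0.553 -0.503 -0.664
  outer loop
   vertex 4.0 2.7 1.4
   vertex 1.4 0.5 0.9
   vertex 5.5 5.8 0.3
  endloop
 endfacet
 facet normal 0.977 -0.150 0.150
  outer loop
   vertex 4.5 2.4 3.4
   vertex 5.5 5.8 0.3
   vertex 4.7 5.8 5.5
  endloop
 endfacet
 facet normal 0.535 -0.467 0.705
  outer loop
   vertex 4.5 2.4 3.4
   vertex 4.7 5.8 5.5
   vertex 3.8 1.9 3.6
  endloop
 endfacet
 facet normal 0.821 -0.497 -0.280
  outer loop
   vertex 4.5 2.4 3.4
   vertex 4.0 2.7 1.4
   vertex 5.5 5.8 0.3
  endloop
 endfacet
 facet normal 0.565 -0.822 -0.076
  outer loop
   vertex 4.5 2.4 3.4
   vertex 3.8 1.9 3.6
   vertex 1.4 0.5 0.9
  endloop
 endfacet
 facet normal 0.652 -0.709 -0.269
  outer loop
   vertex 4.5 2.4 3.4
   vertex 1.4 0.5 0.9
   vertex 4.0 2.7 1.4
  endloop
 endfacet
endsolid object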